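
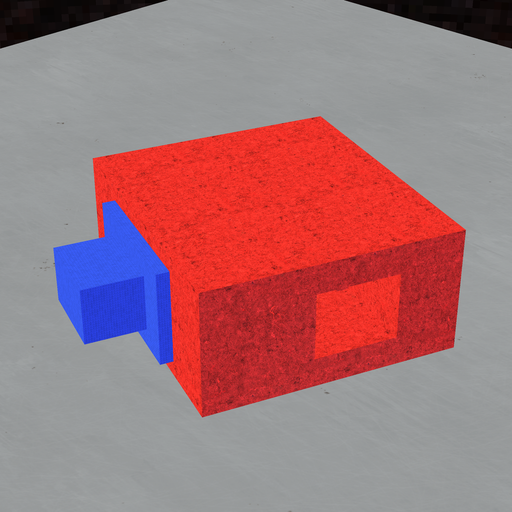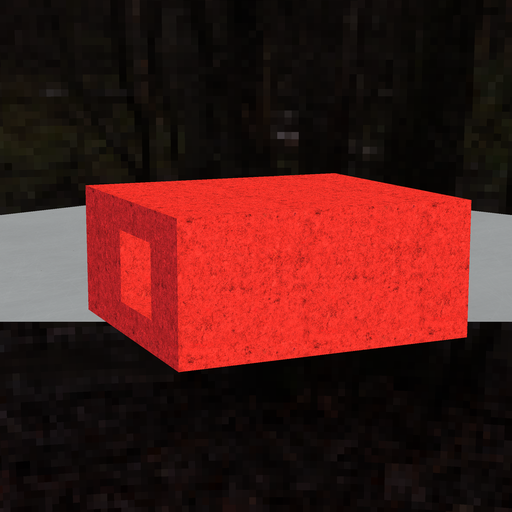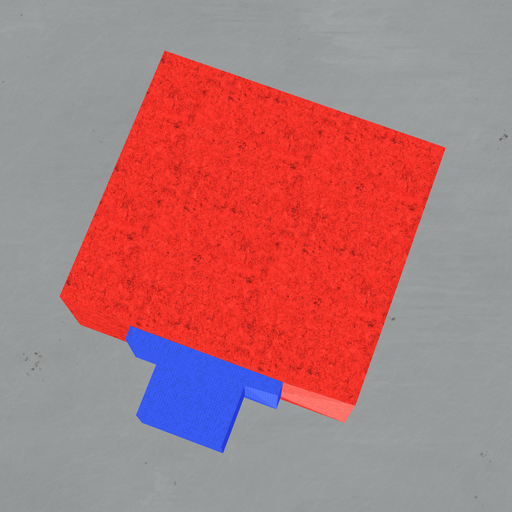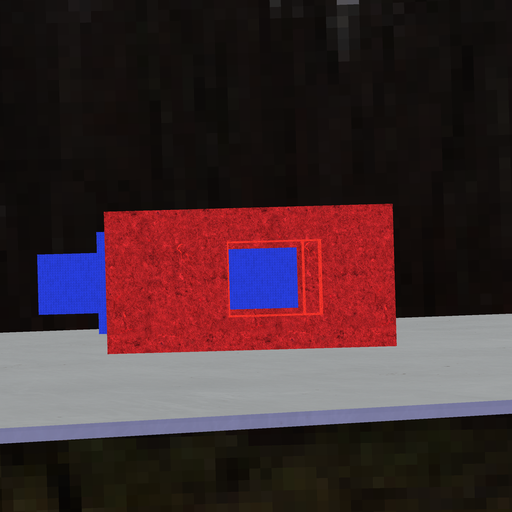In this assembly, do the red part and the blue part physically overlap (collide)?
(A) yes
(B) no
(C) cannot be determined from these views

(B) no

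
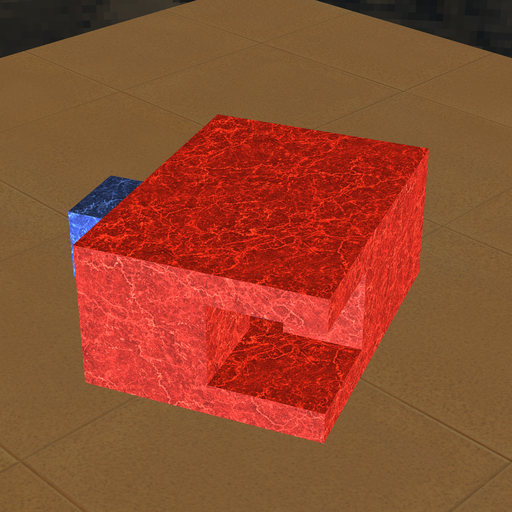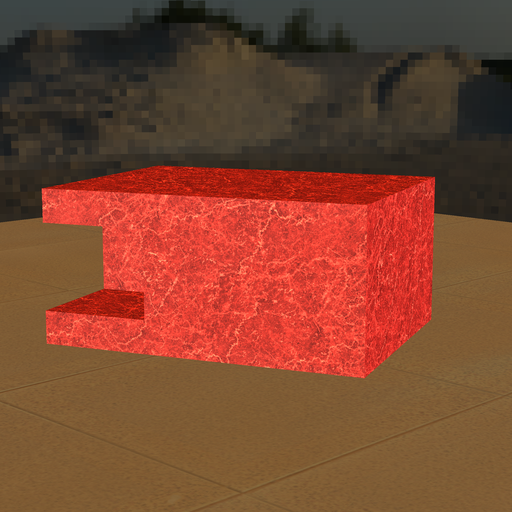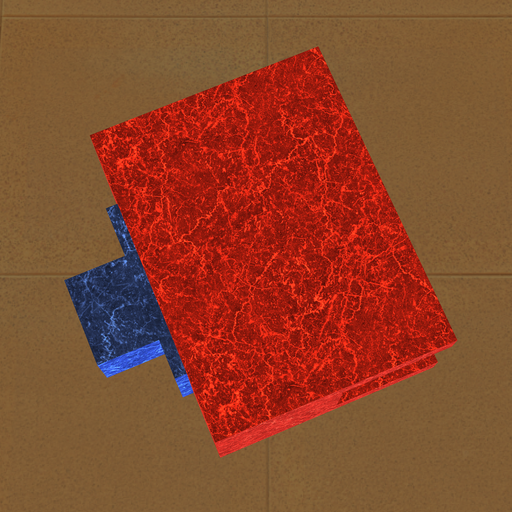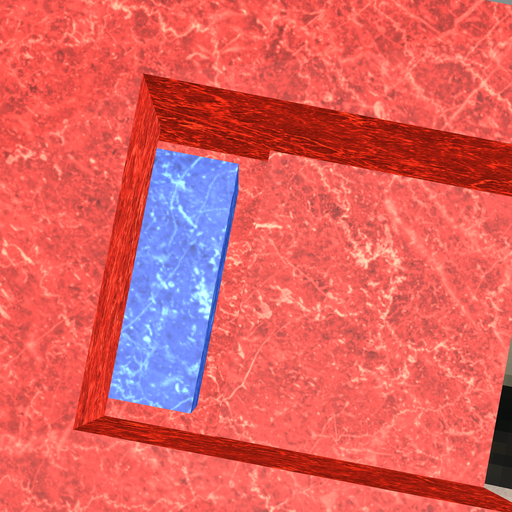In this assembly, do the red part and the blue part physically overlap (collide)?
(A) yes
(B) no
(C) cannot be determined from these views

(B) no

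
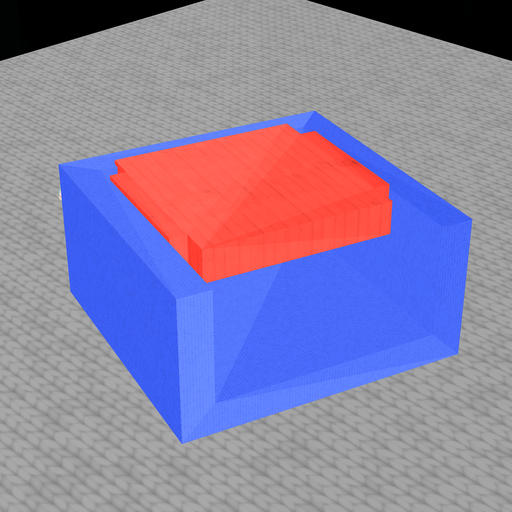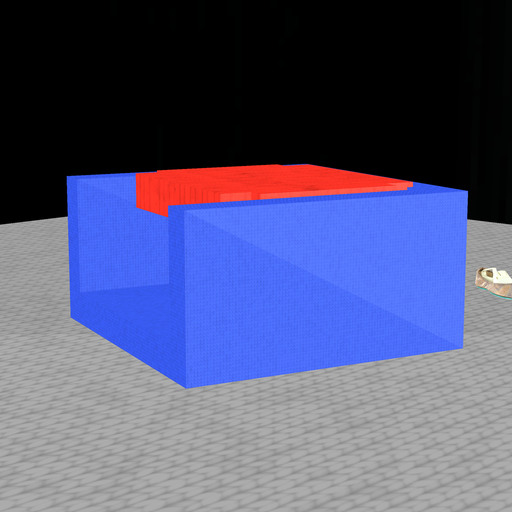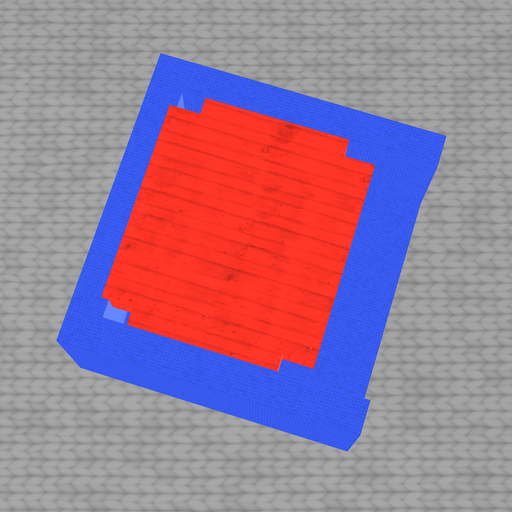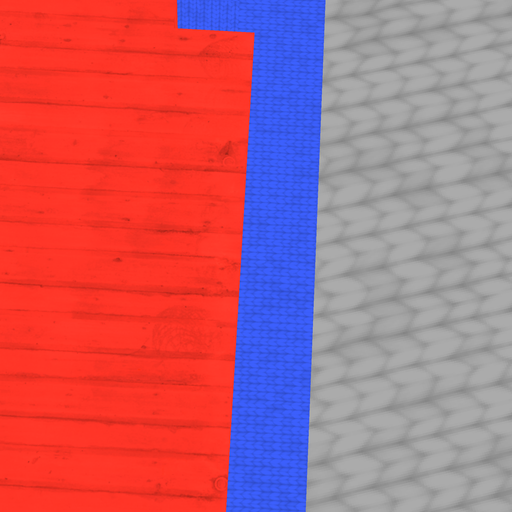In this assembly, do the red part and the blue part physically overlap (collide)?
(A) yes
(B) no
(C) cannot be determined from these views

(A) yes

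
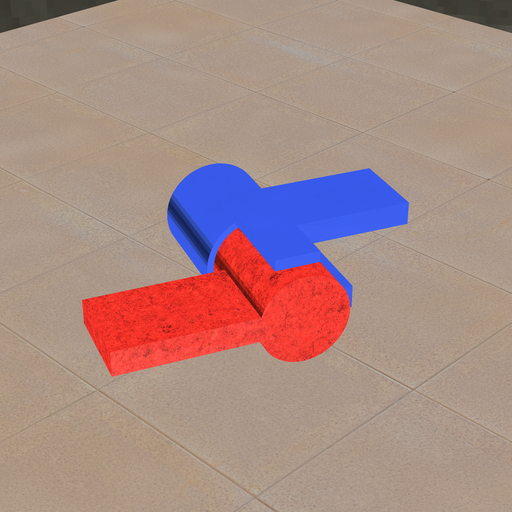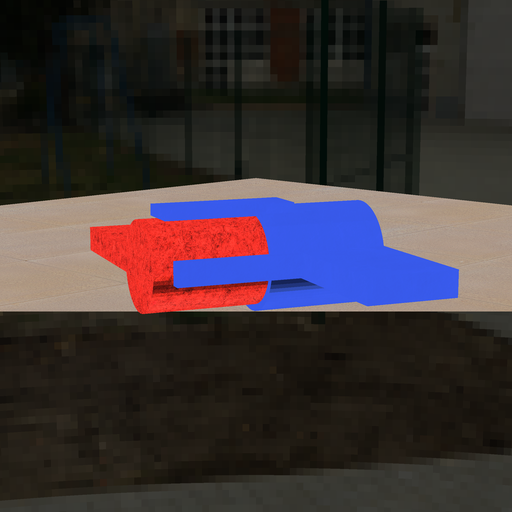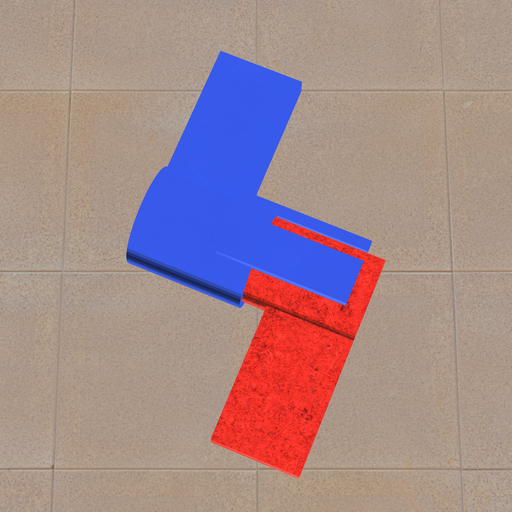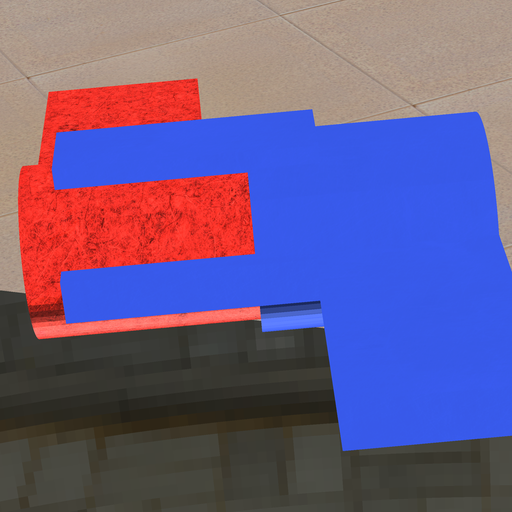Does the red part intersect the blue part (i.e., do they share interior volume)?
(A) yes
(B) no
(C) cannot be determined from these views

(A) yes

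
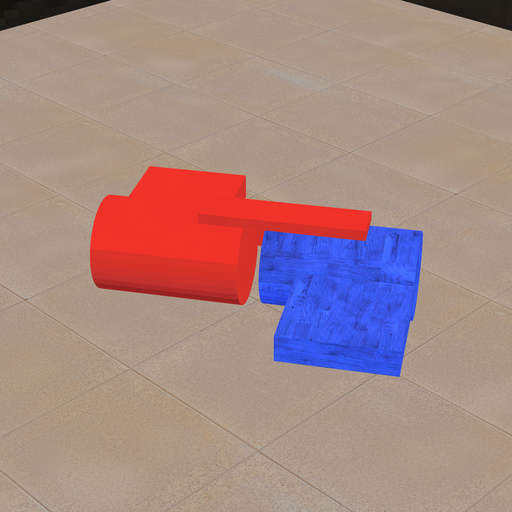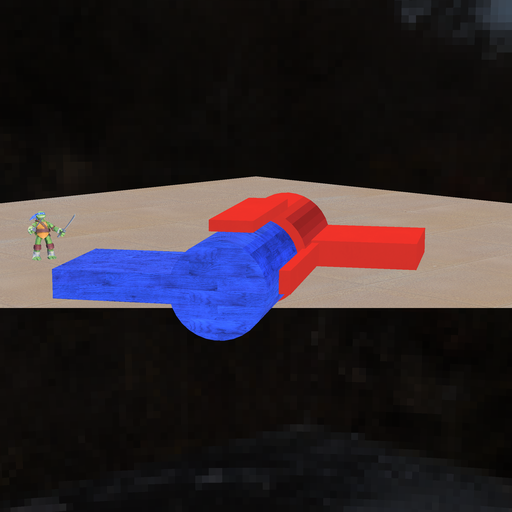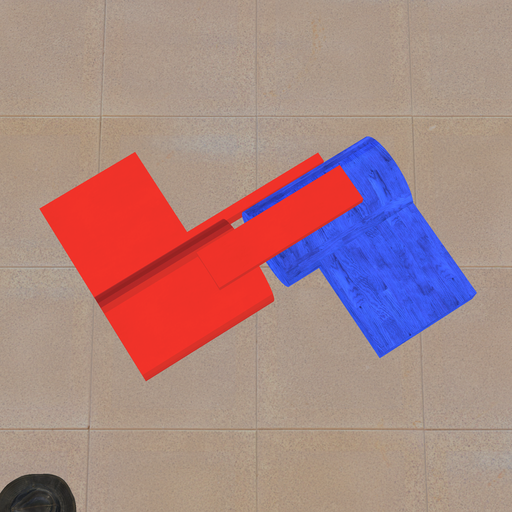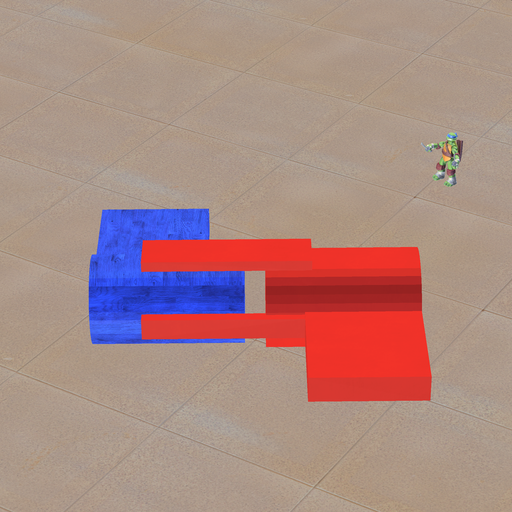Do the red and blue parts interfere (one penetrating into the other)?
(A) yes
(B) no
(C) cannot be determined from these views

(B) no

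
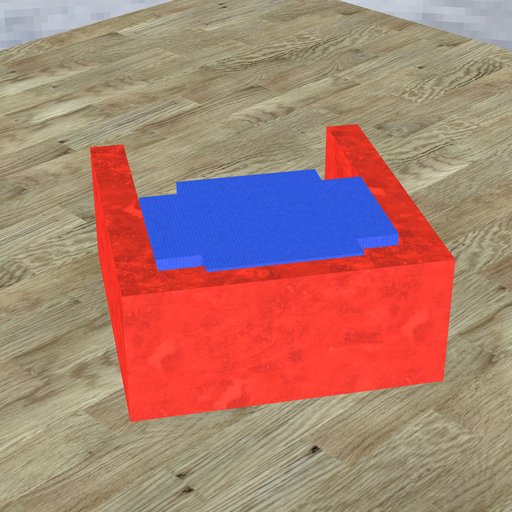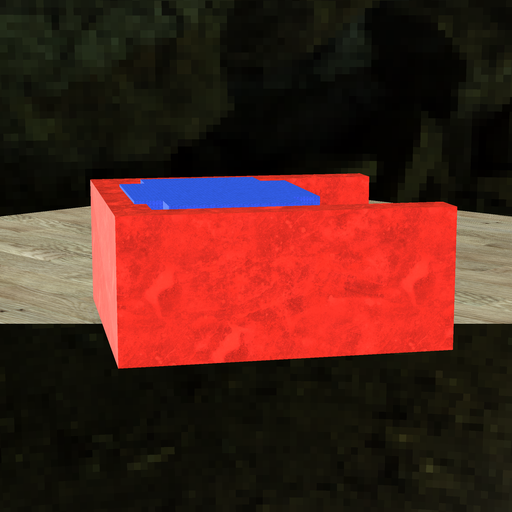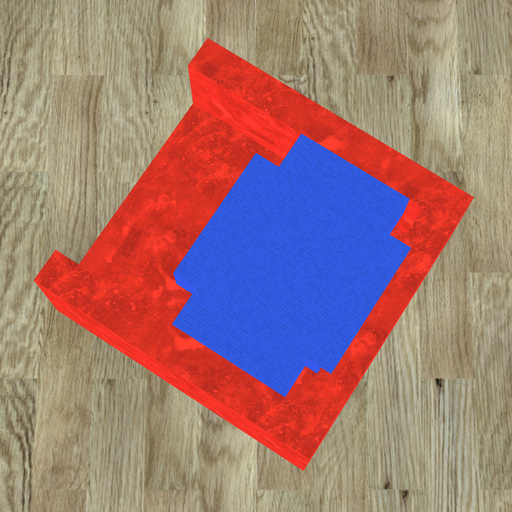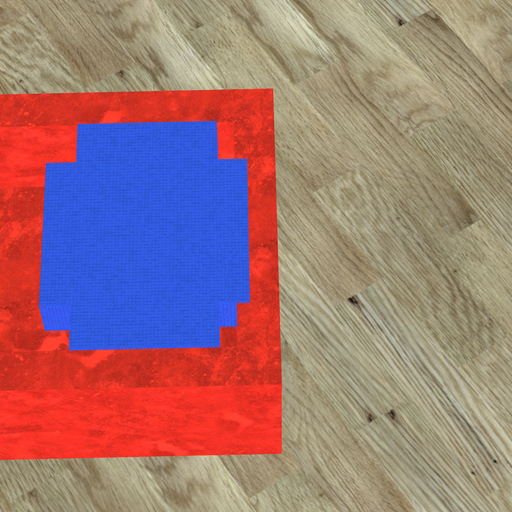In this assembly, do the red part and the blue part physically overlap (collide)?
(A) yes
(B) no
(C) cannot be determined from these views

(A) yes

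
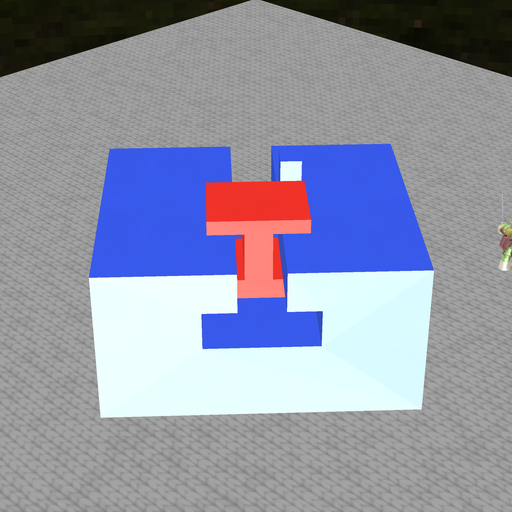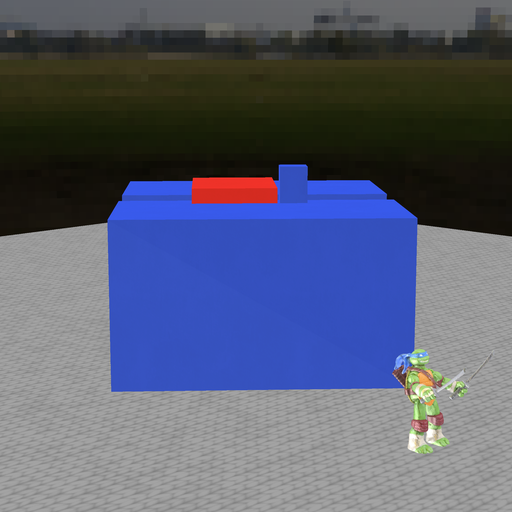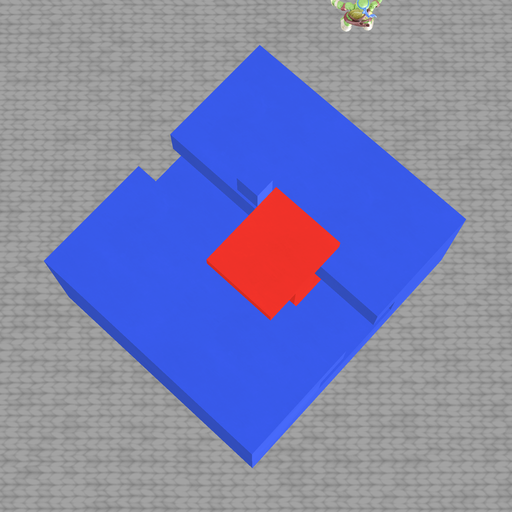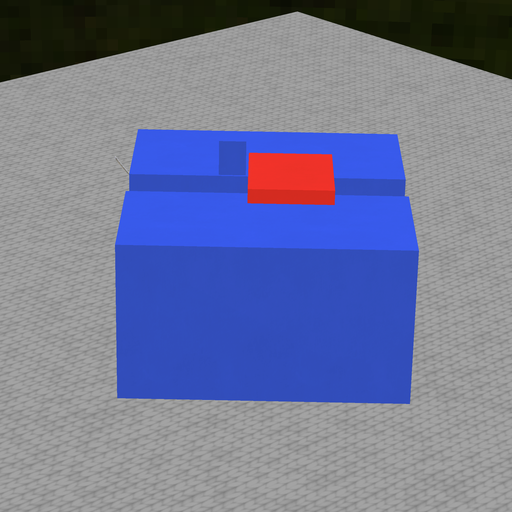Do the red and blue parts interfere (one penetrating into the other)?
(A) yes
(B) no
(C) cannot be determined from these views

(B) no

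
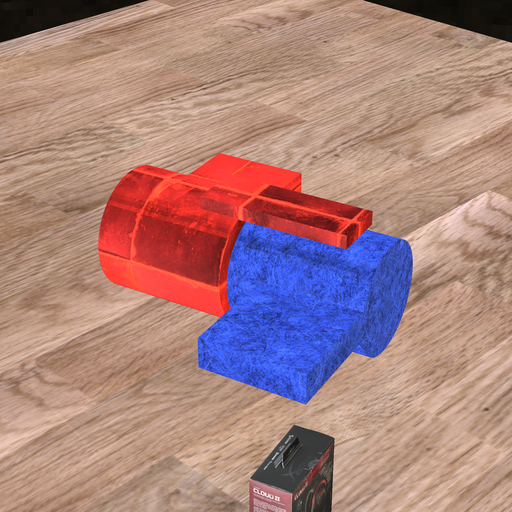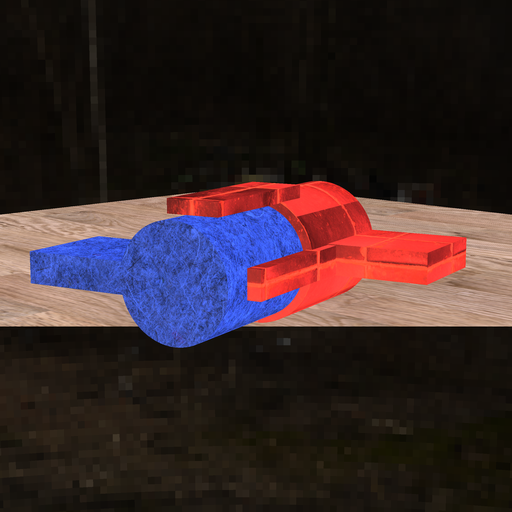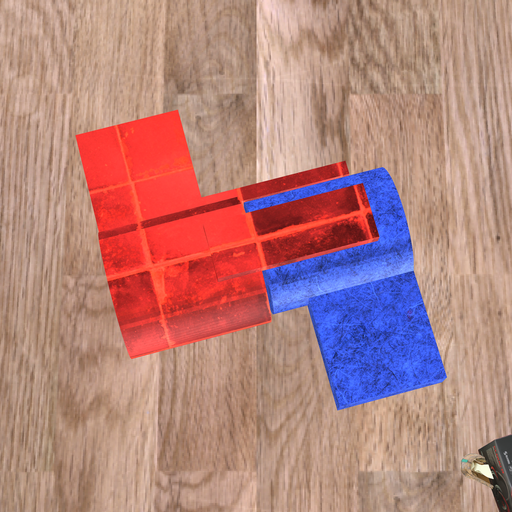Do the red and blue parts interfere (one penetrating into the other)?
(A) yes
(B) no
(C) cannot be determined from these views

(B) no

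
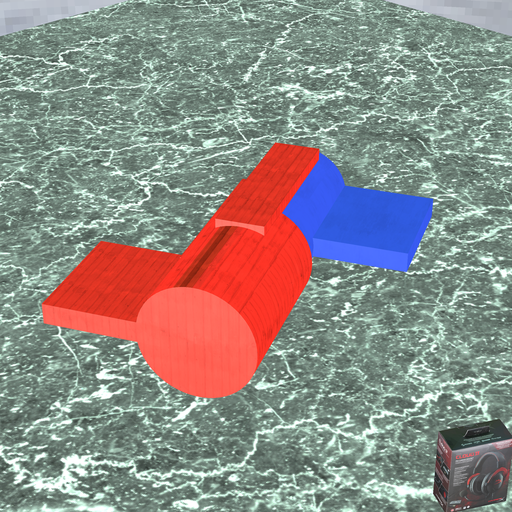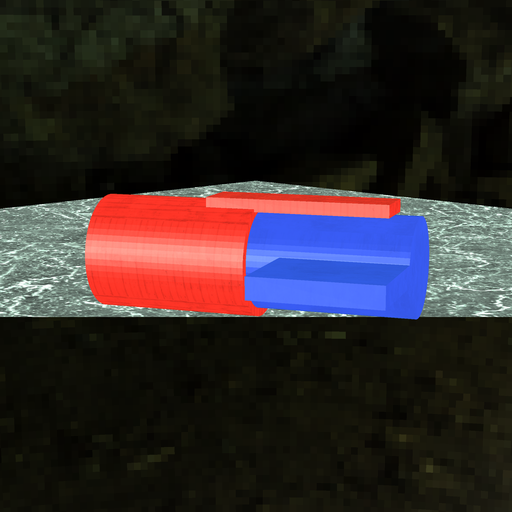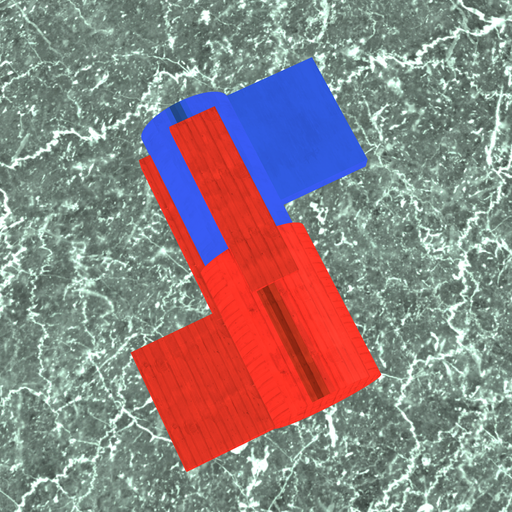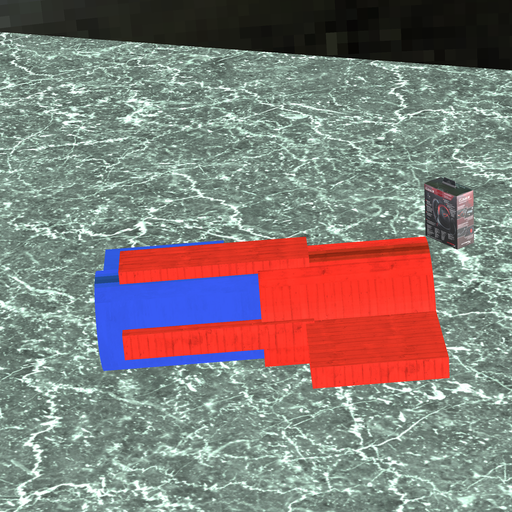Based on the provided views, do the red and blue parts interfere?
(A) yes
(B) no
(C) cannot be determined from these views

(A) yes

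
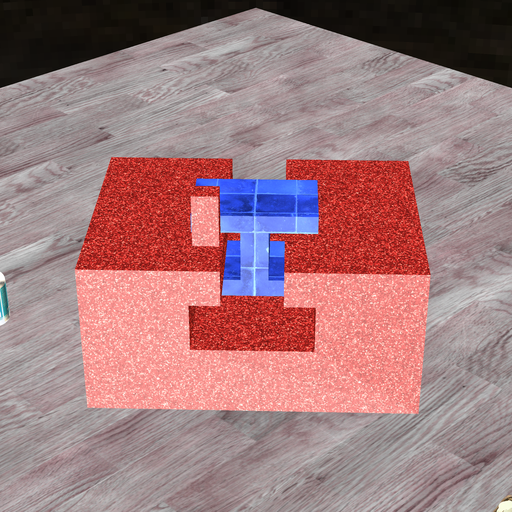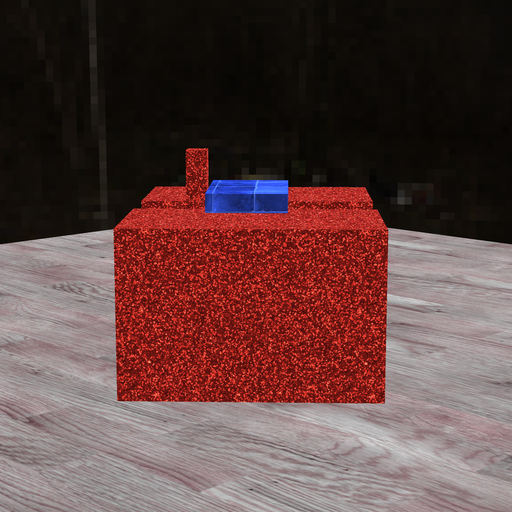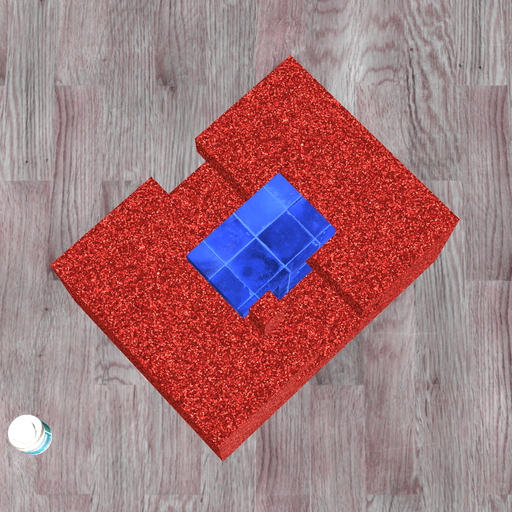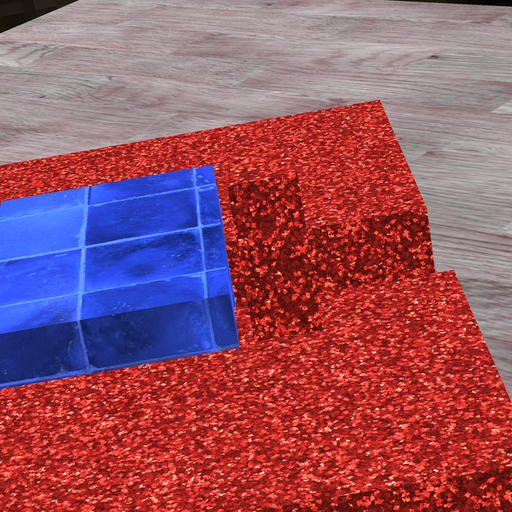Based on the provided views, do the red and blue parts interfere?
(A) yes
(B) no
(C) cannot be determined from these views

(B) no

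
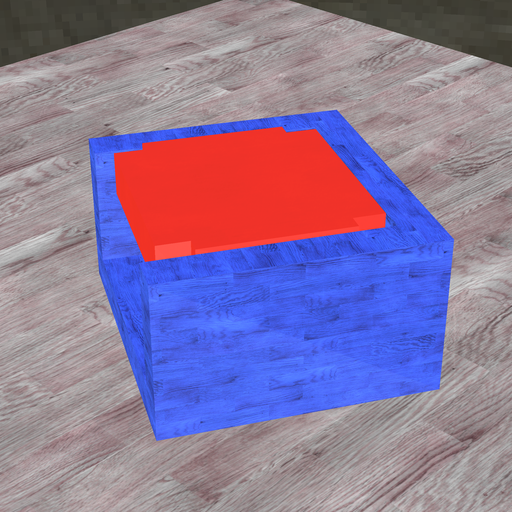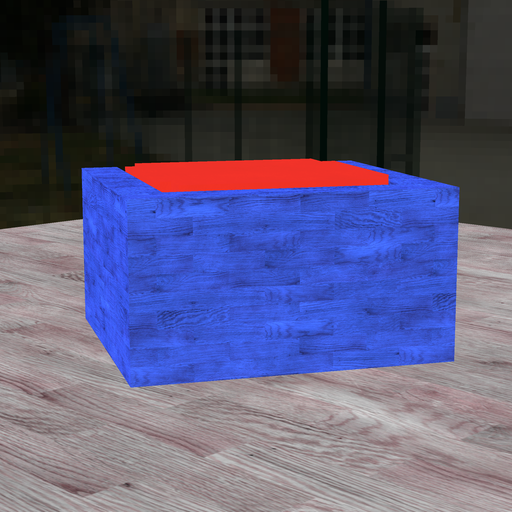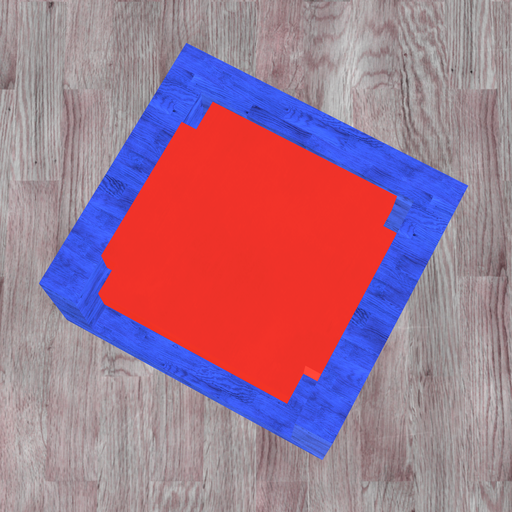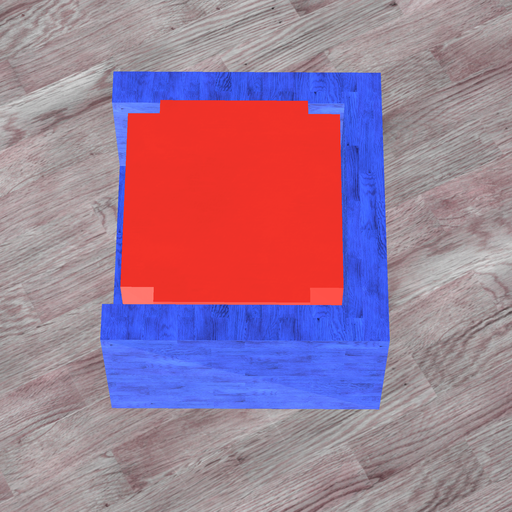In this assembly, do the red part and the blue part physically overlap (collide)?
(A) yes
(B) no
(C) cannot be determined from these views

(B) no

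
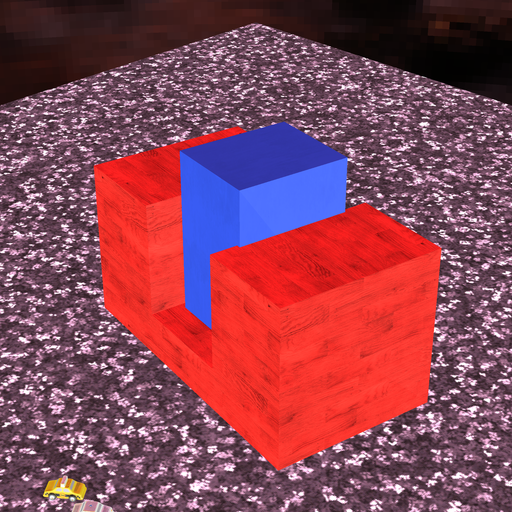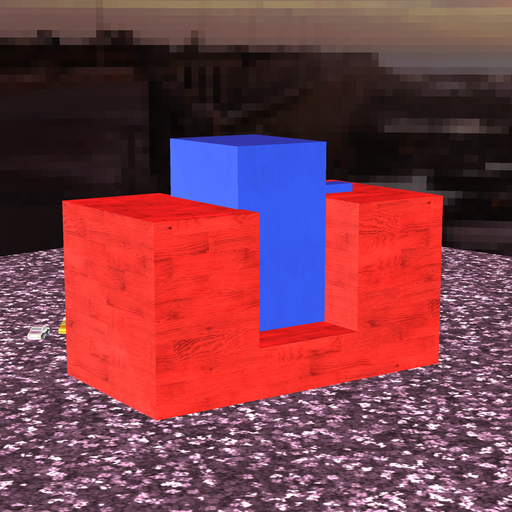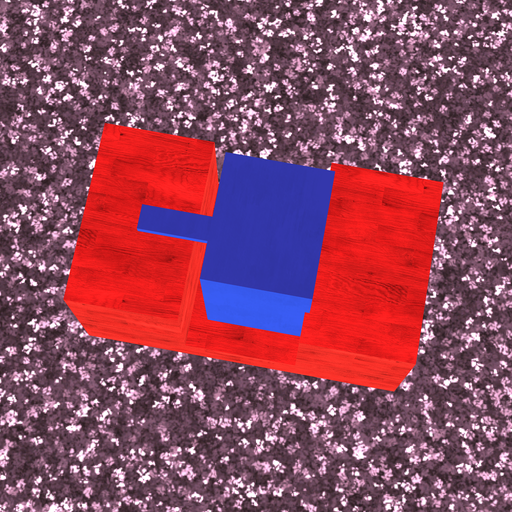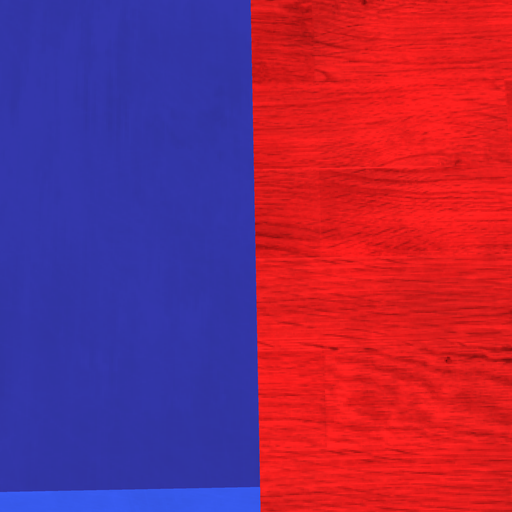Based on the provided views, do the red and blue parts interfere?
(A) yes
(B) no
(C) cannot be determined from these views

(A) yes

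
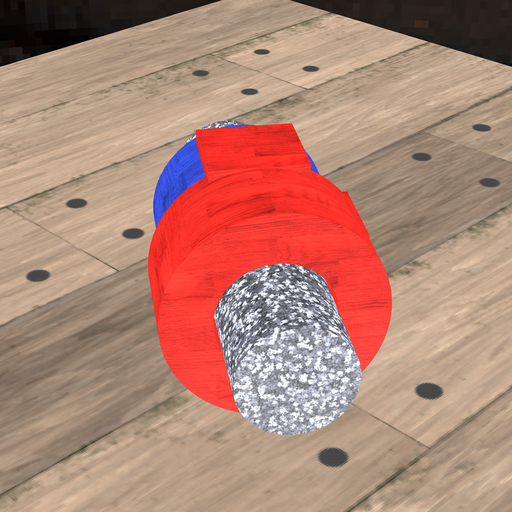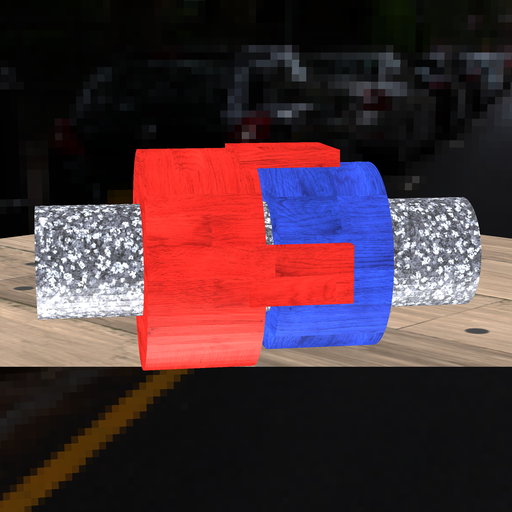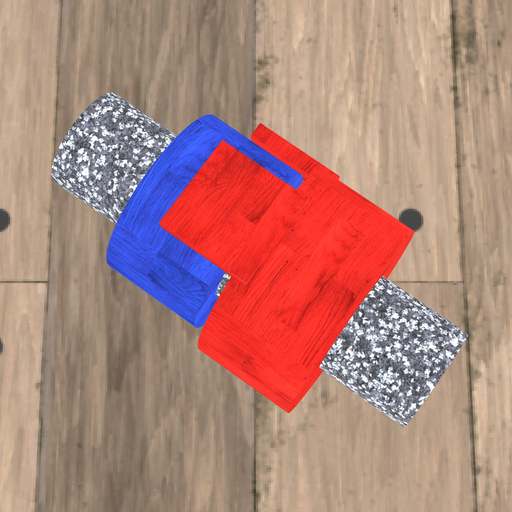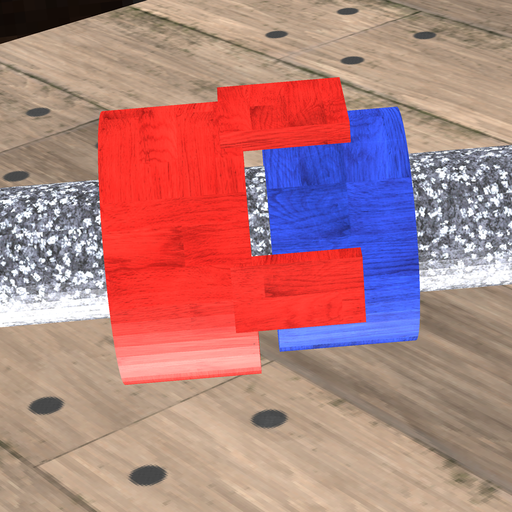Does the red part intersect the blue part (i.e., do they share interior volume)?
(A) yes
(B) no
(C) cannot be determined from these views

(B) no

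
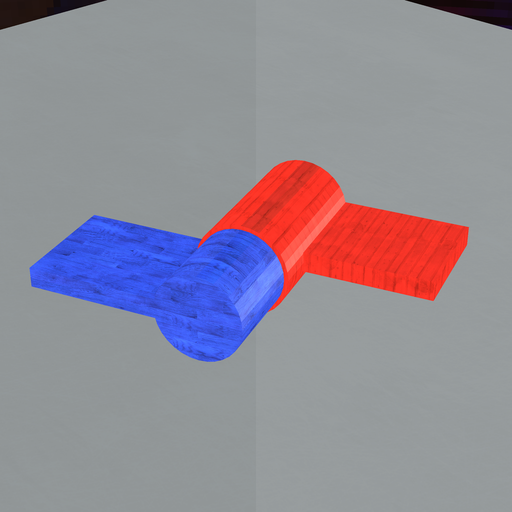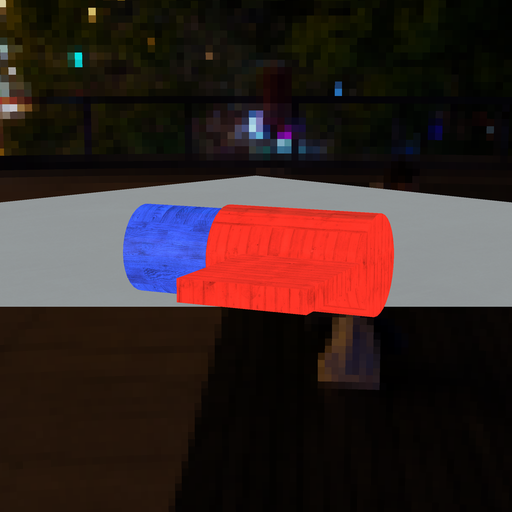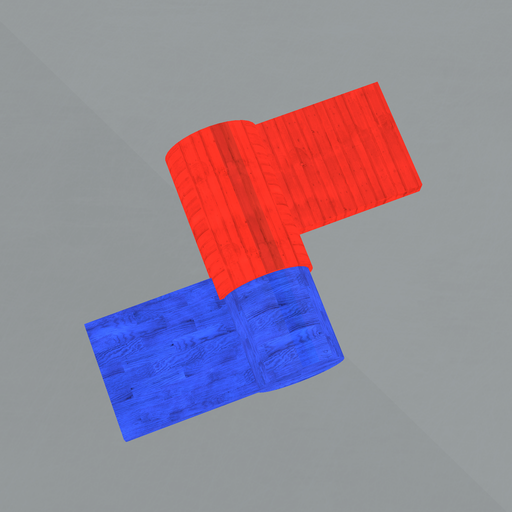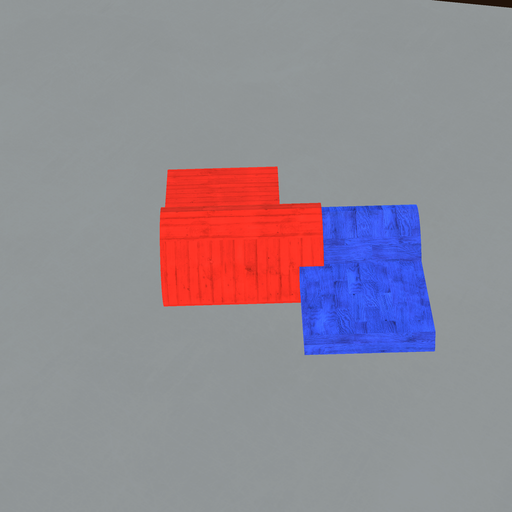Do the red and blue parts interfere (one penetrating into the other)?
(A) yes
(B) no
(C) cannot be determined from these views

(A) yes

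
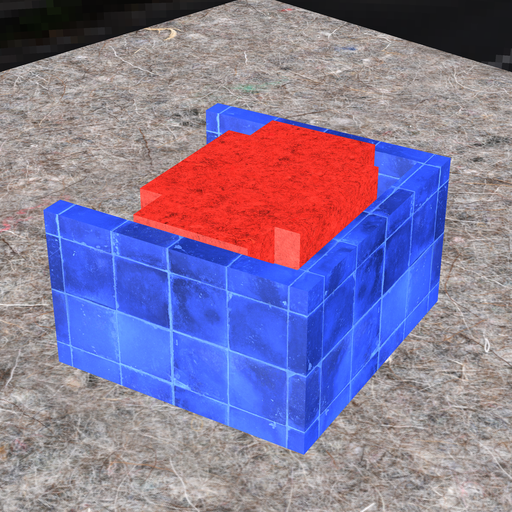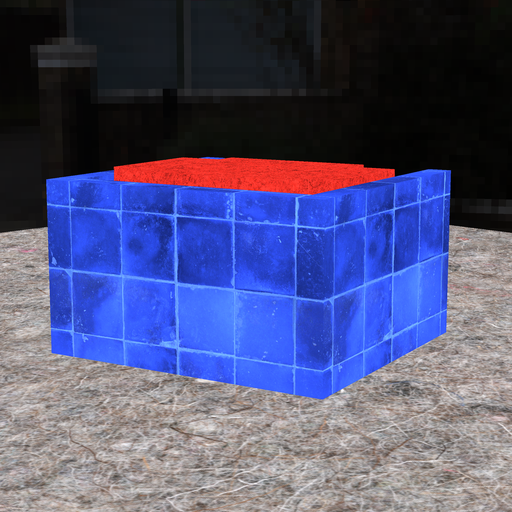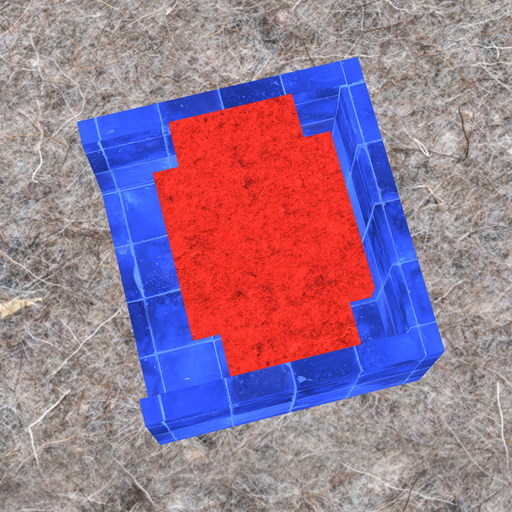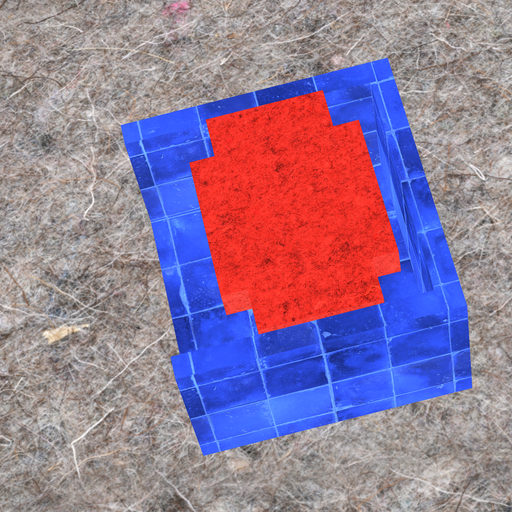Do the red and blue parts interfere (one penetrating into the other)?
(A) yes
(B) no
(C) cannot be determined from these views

(B) no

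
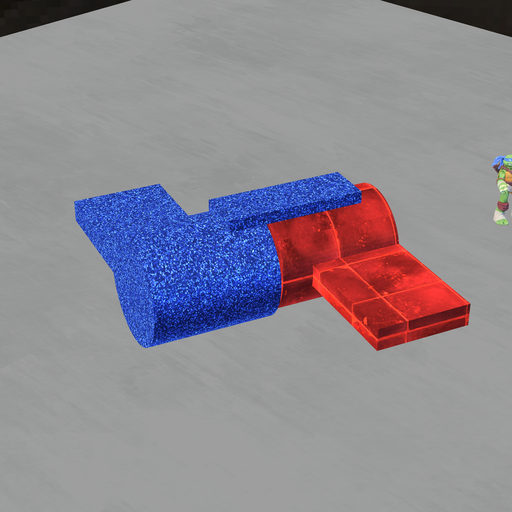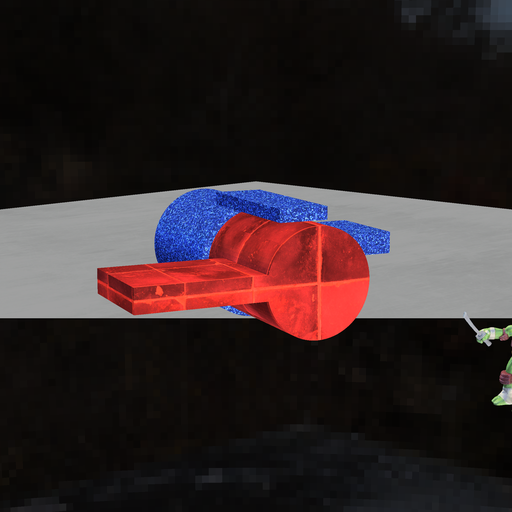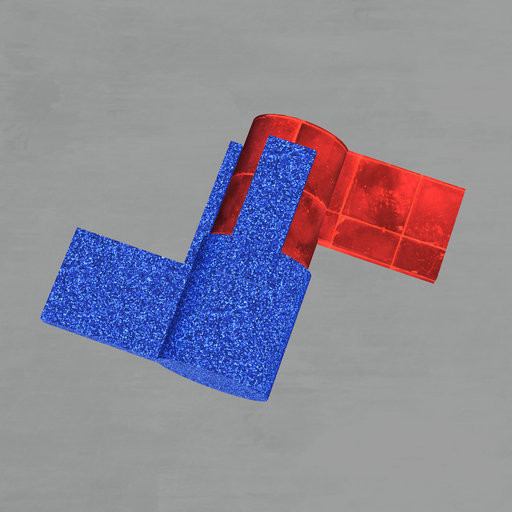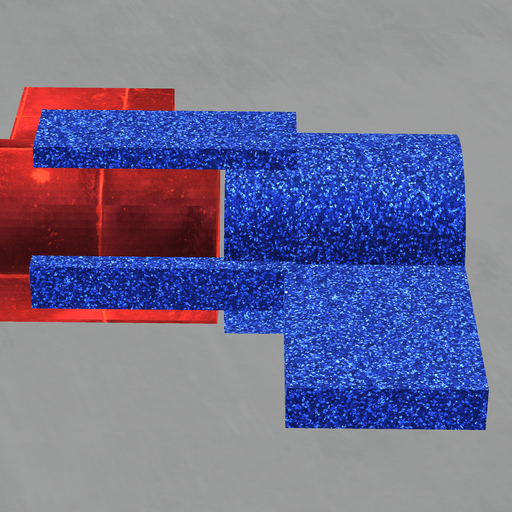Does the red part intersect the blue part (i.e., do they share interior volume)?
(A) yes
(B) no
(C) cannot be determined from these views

(B) no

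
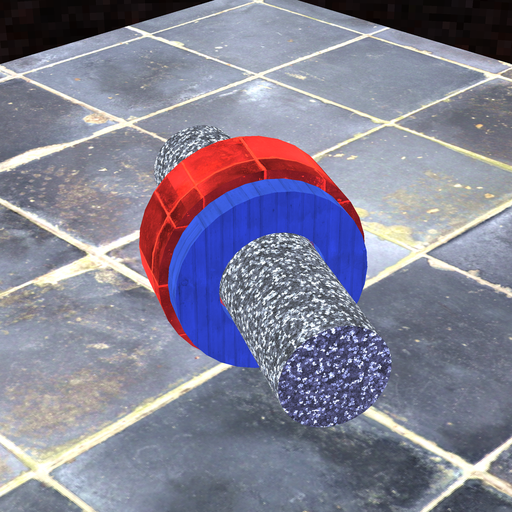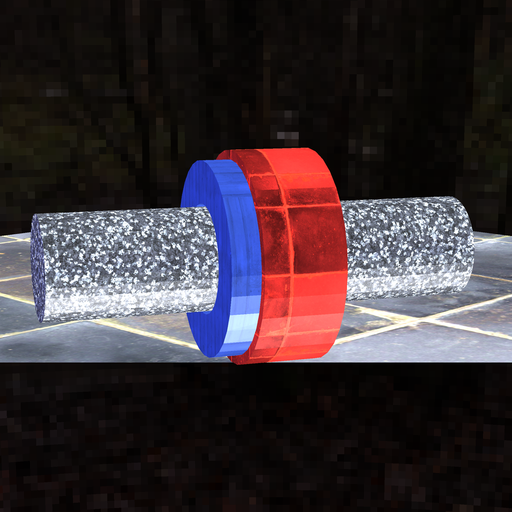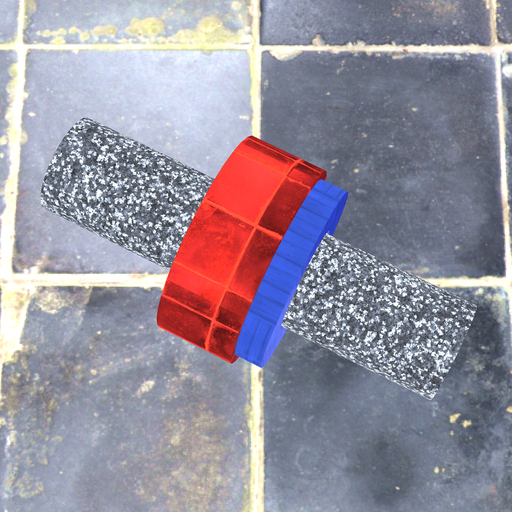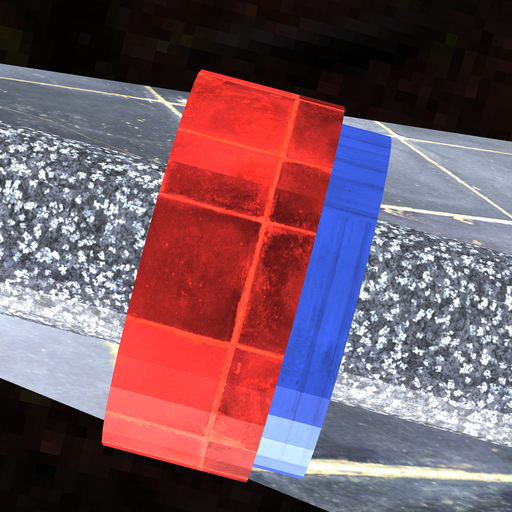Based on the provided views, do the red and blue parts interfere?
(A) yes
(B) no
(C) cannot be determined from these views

(A) yes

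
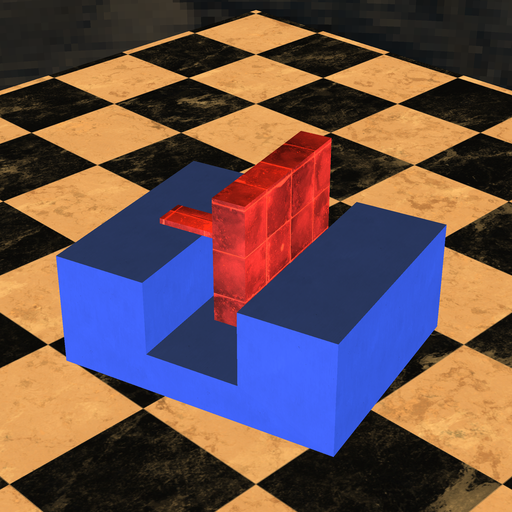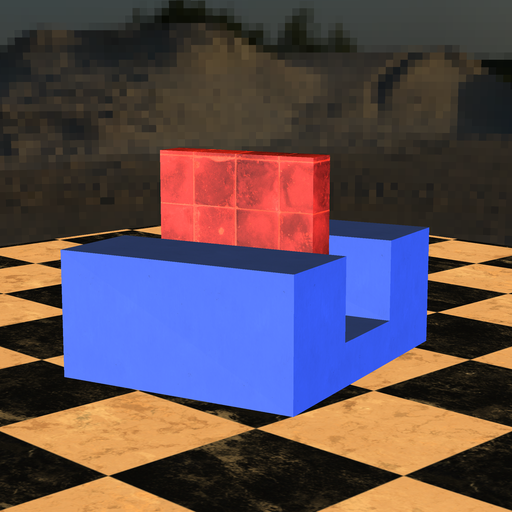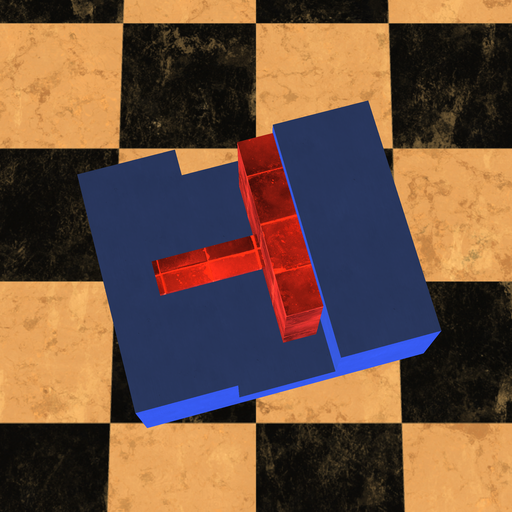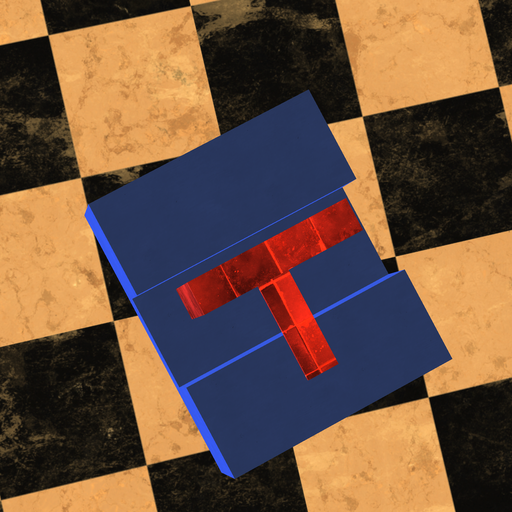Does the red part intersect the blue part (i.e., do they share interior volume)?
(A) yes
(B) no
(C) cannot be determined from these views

(B) no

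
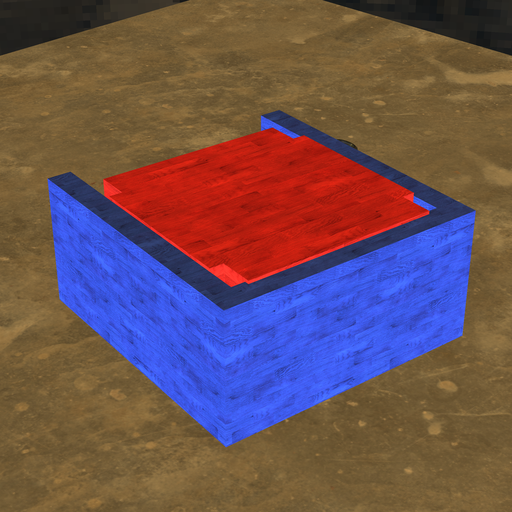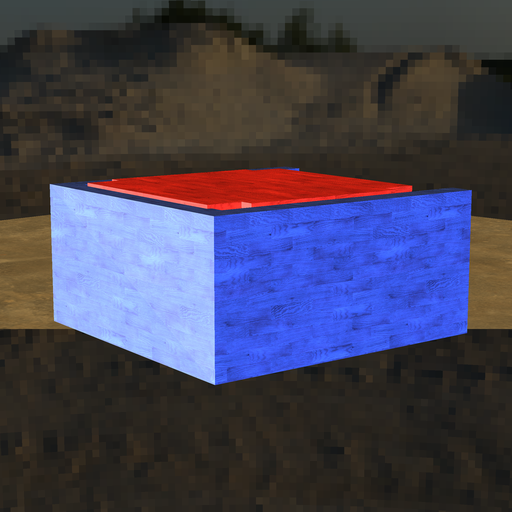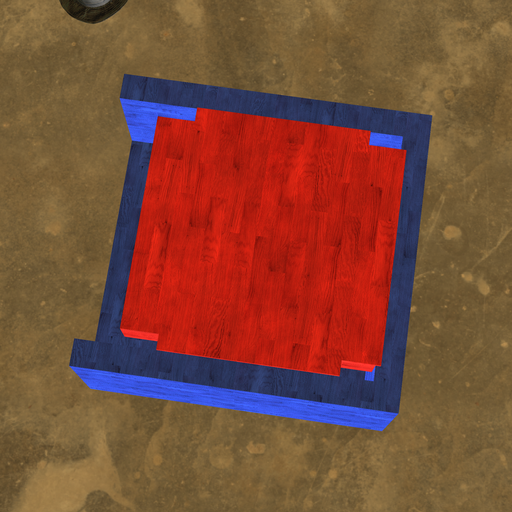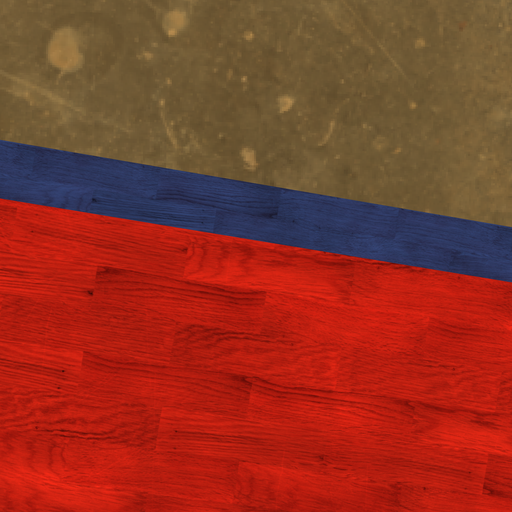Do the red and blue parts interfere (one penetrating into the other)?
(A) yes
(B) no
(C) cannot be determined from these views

(A) yes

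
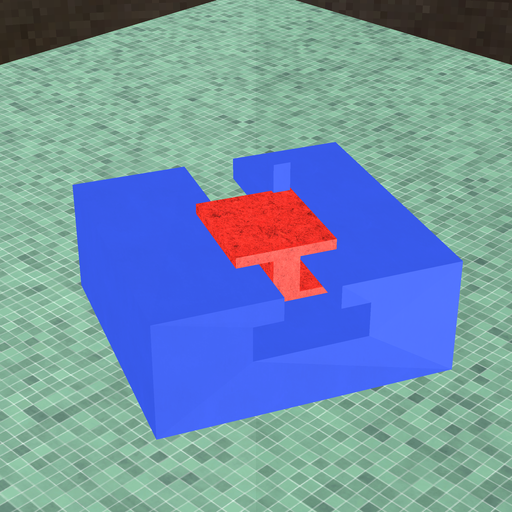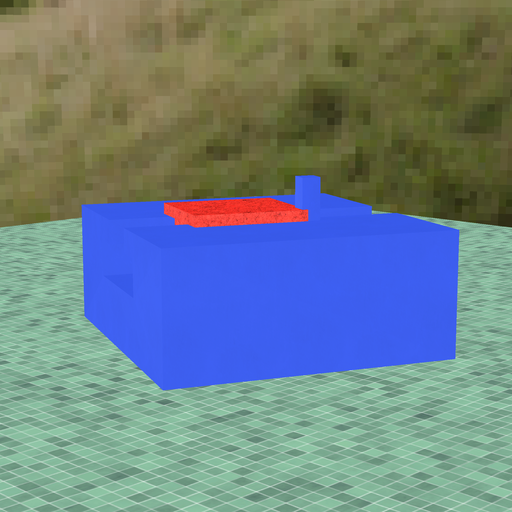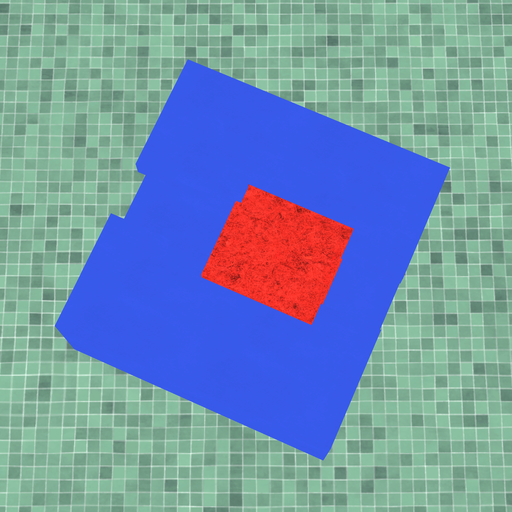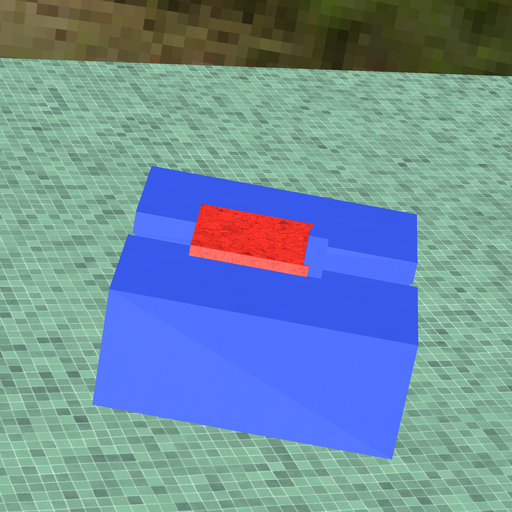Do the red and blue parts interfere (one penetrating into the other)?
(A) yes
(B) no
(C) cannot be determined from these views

(A) yes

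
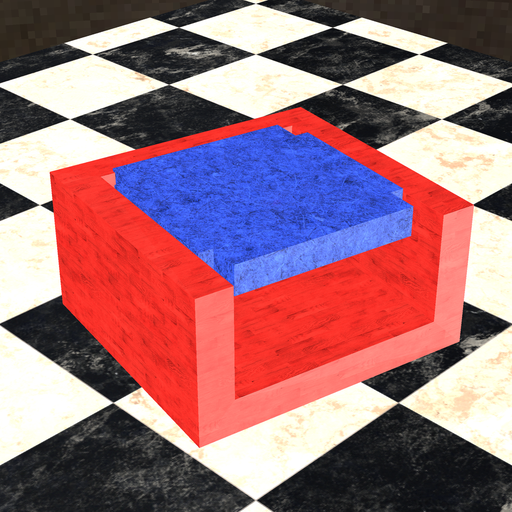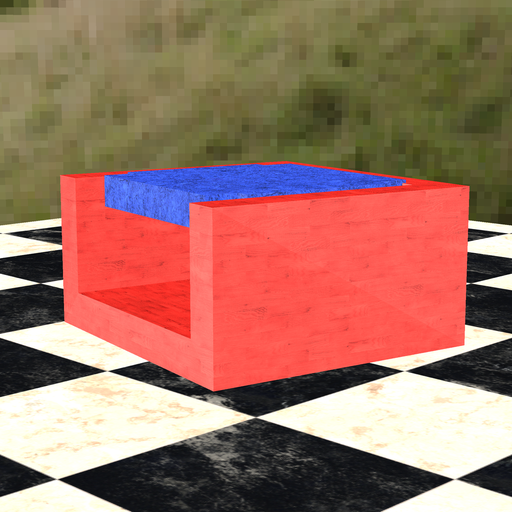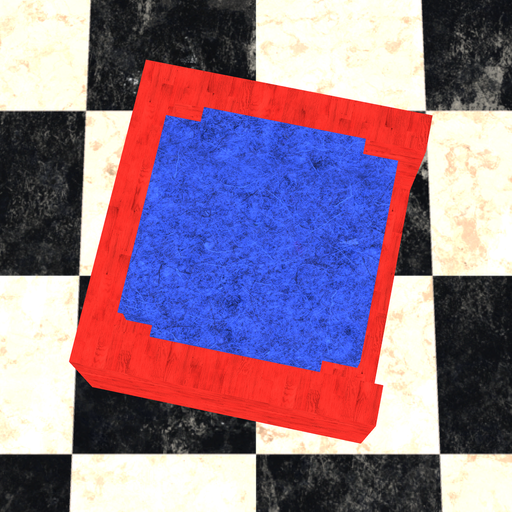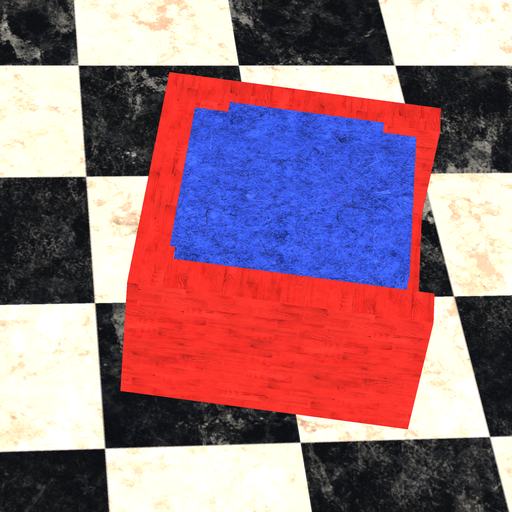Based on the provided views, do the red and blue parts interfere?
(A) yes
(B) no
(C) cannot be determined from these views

(A) yes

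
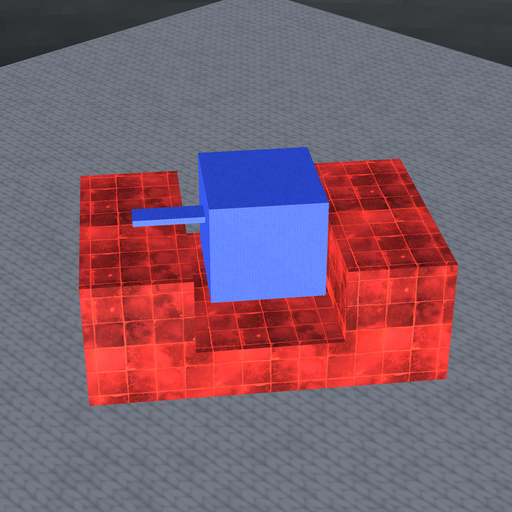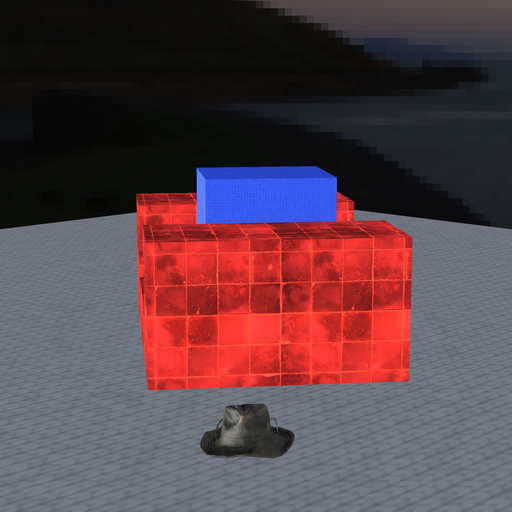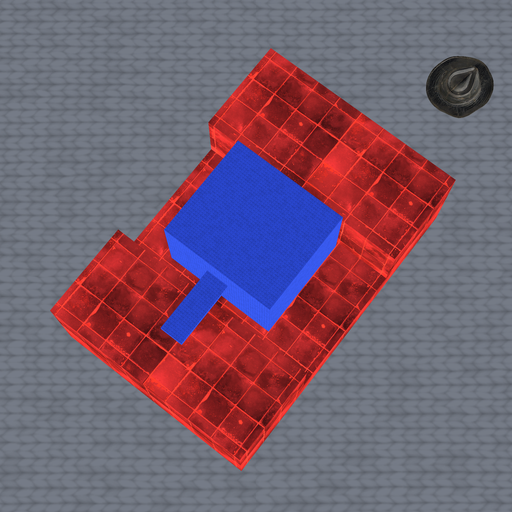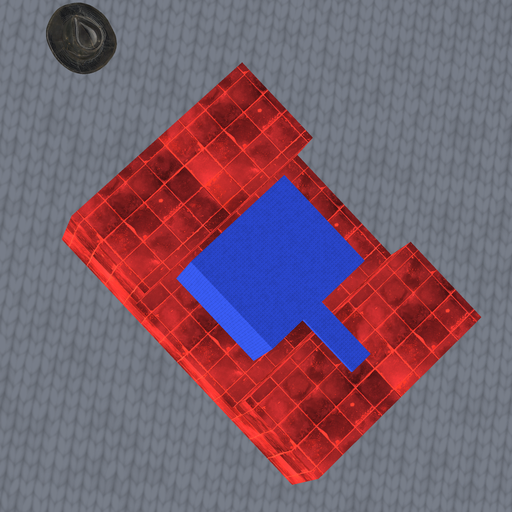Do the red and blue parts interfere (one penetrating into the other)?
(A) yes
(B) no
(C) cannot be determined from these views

(B) no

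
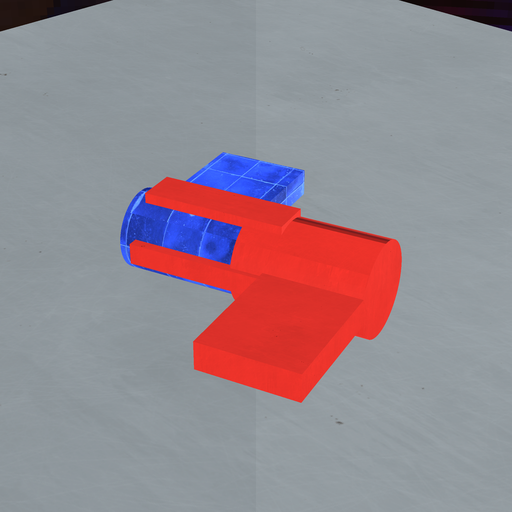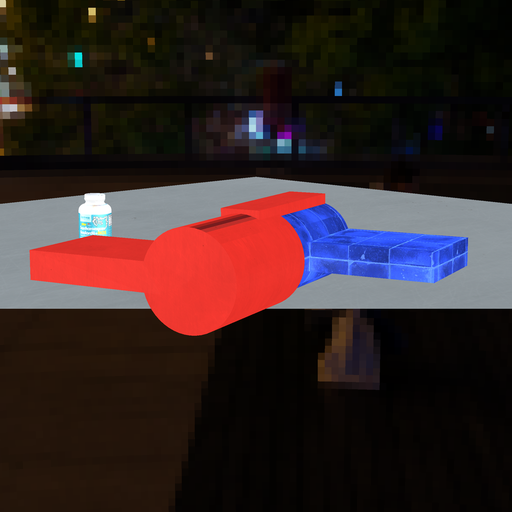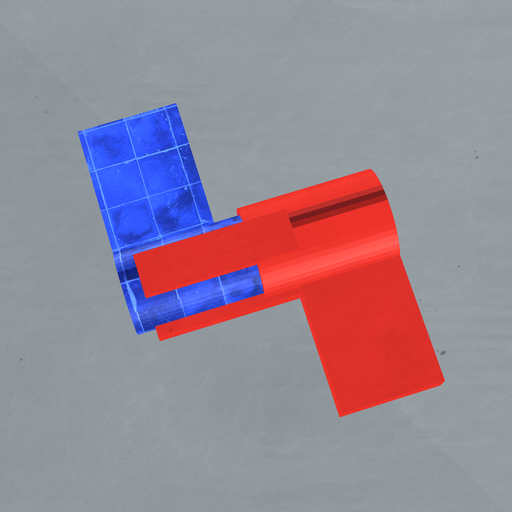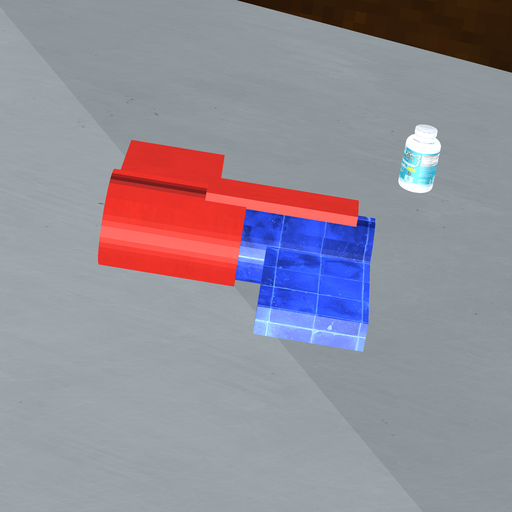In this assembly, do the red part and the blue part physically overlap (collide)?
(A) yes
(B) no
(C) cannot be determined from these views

(A) yes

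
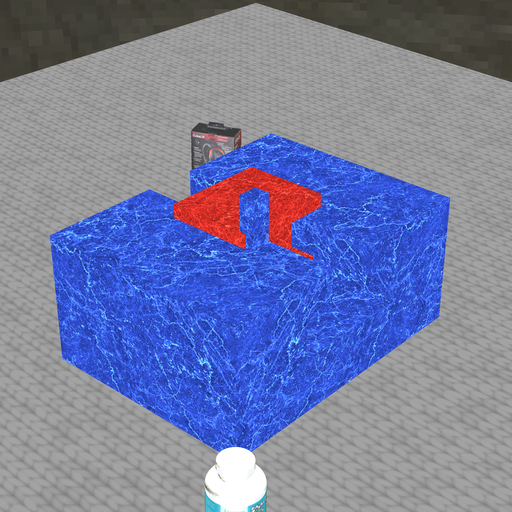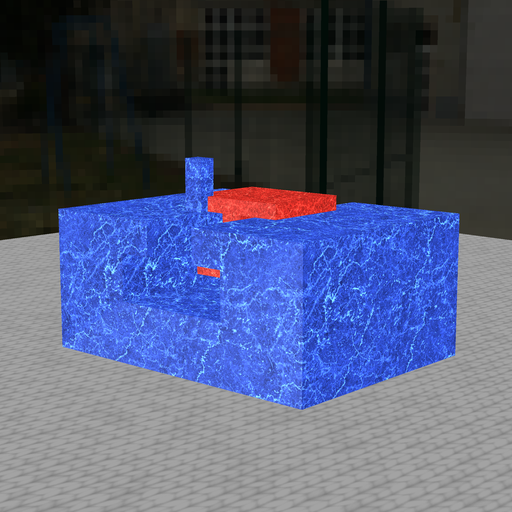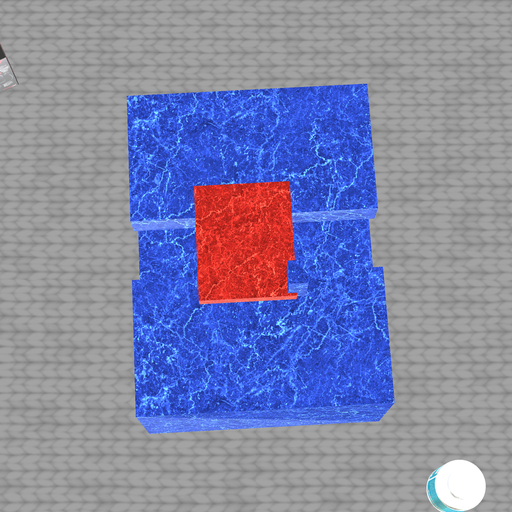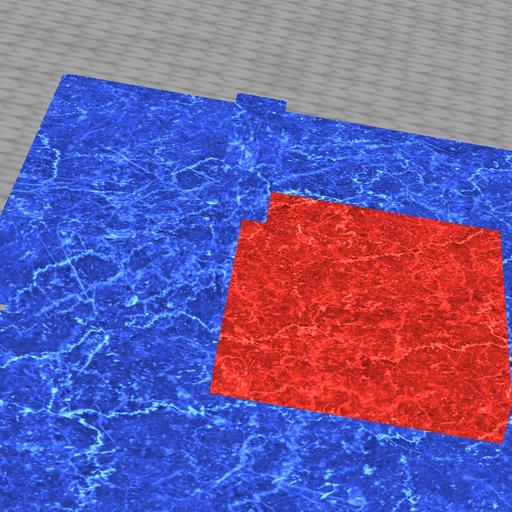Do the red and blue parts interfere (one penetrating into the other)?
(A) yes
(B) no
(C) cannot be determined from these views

(A) yes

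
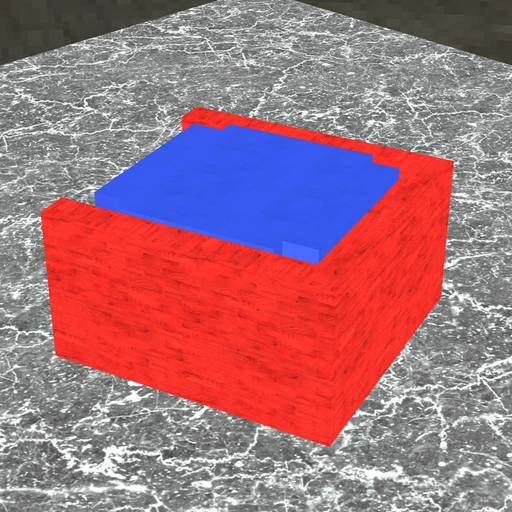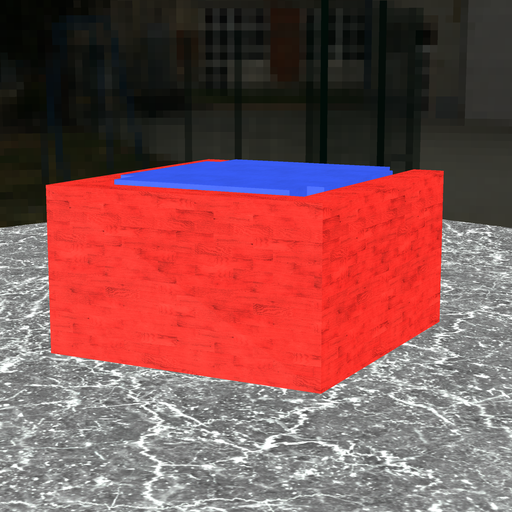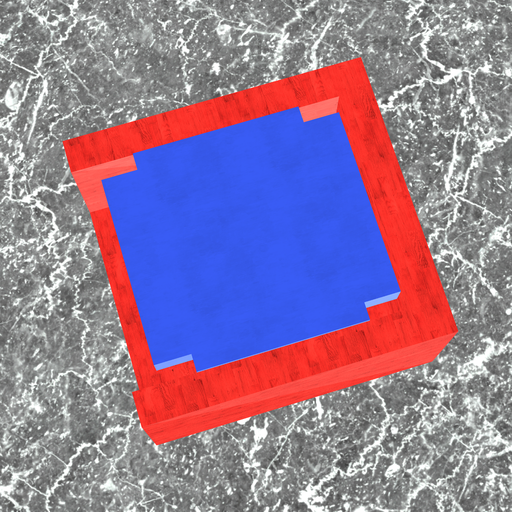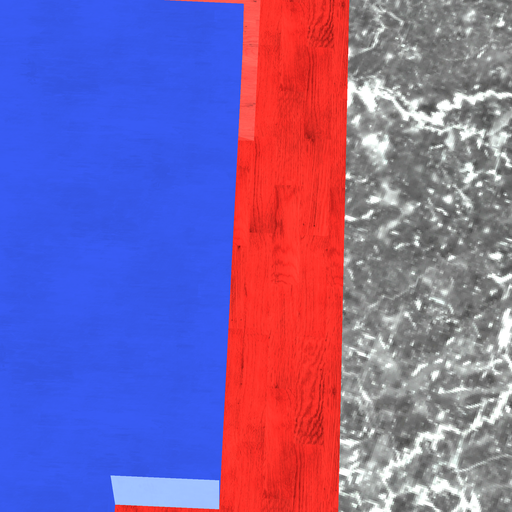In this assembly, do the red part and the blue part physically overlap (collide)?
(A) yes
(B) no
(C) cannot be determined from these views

(B) no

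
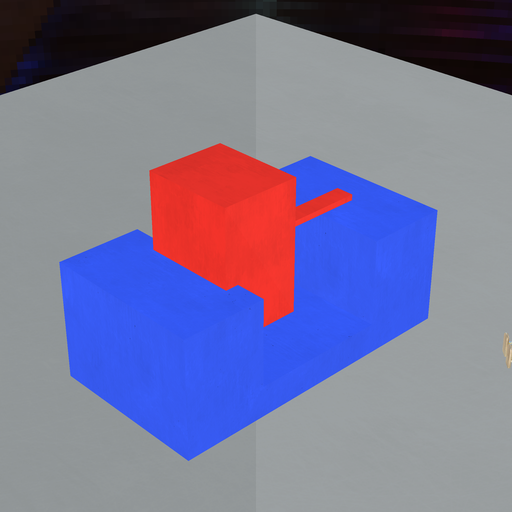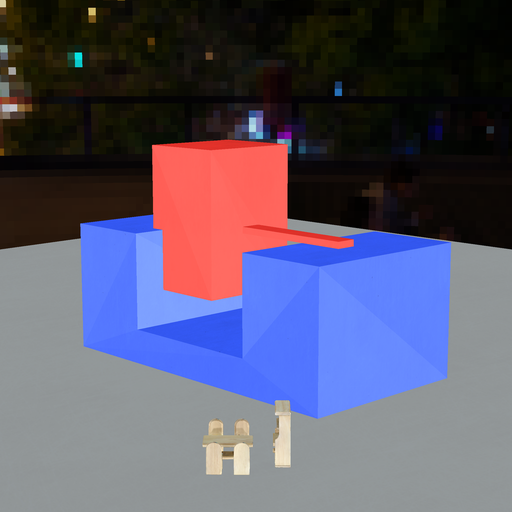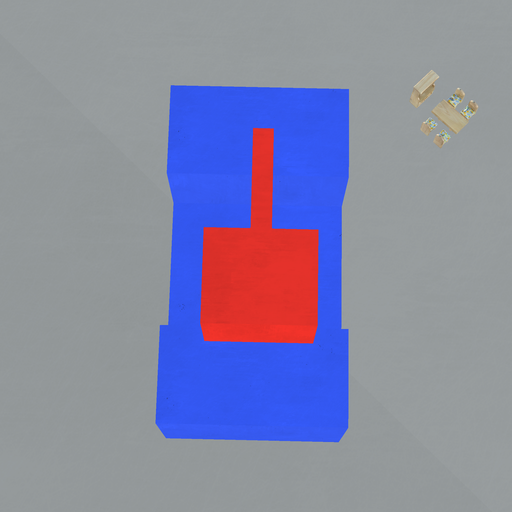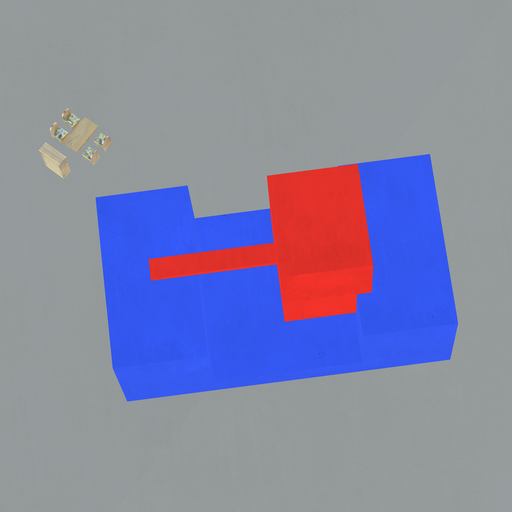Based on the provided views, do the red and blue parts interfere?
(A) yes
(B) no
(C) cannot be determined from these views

(A) yes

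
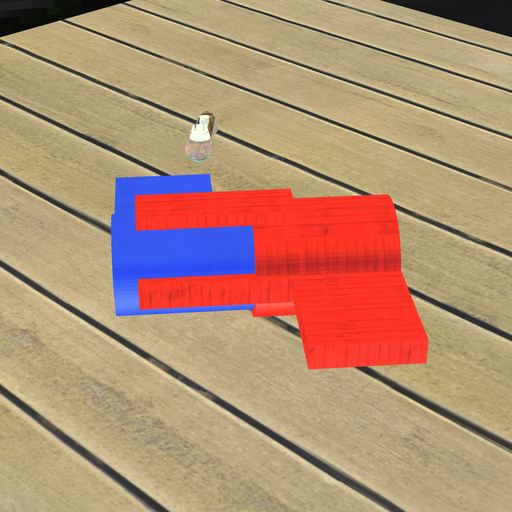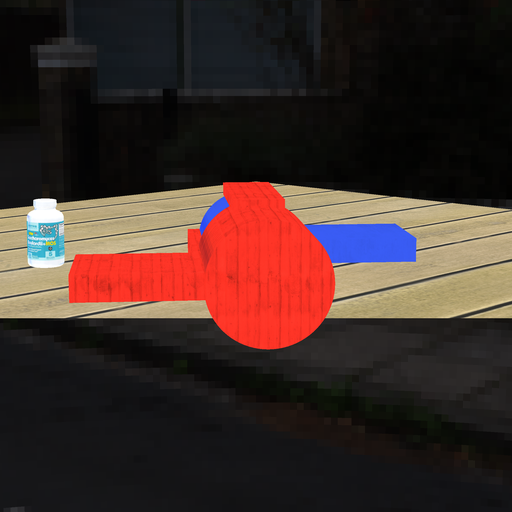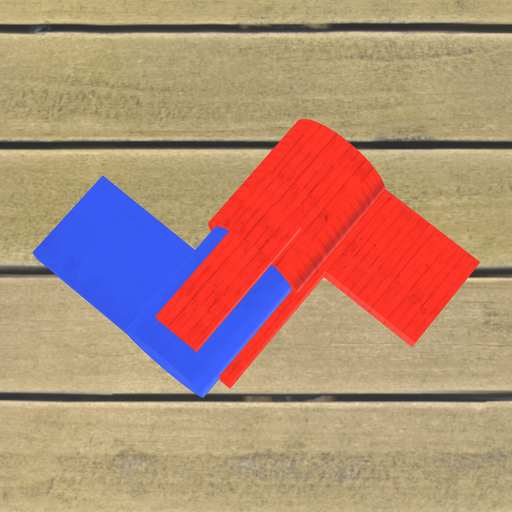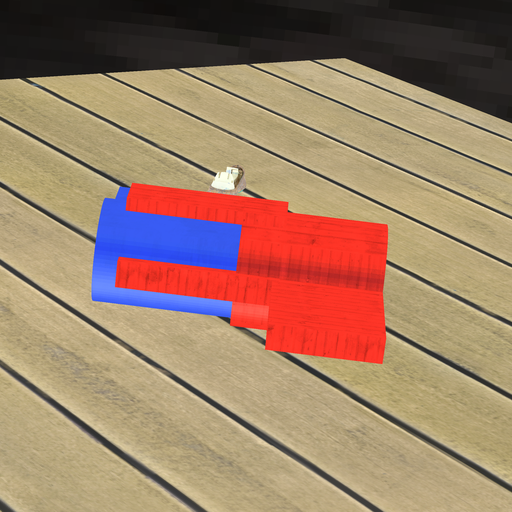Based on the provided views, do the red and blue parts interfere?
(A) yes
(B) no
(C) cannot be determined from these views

(A) yes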